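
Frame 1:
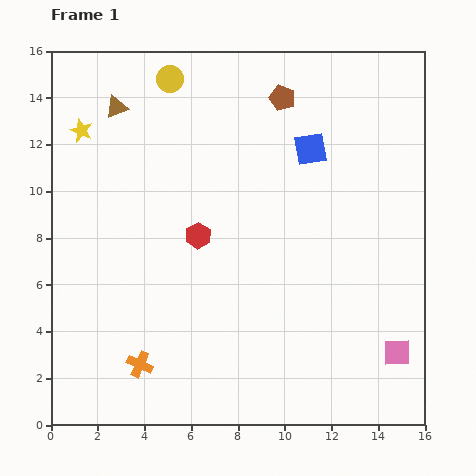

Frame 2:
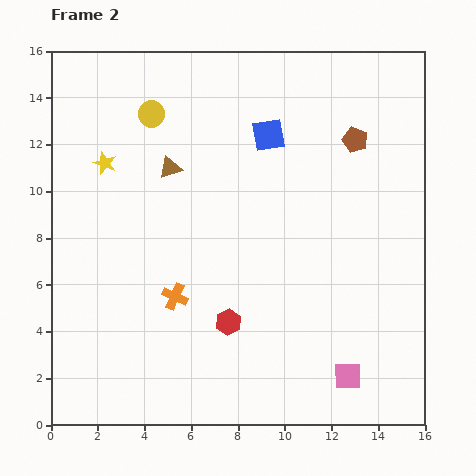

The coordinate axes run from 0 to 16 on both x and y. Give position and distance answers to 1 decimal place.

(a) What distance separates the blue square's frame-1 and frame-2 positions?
1.9

The blue square moved from (11.1, 11.8) to (9.3, 12.4), a distance of √(1.8² + 0.6²) ≈ 1.9.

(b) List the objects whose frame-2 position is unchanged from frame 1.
none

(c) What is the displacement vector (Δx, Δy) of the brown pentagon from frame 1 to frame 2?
(3.1, -1.8)

The brown pentagon was at (9.9, 14.0) in frame 1 and (13.0, 12.2) in frame 2.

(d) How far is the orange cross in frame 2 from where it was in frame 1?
3.3

The orange cross moved from (3.8, 2.6) to (5.3, 5.5), a distance of √(1.5² + 2.9²) ≈ 3.3.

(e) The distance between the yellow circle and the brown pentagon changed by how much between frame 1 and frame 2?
+3.9

Distance in frame 1: 4.9. Distance in frame 2: 8.8.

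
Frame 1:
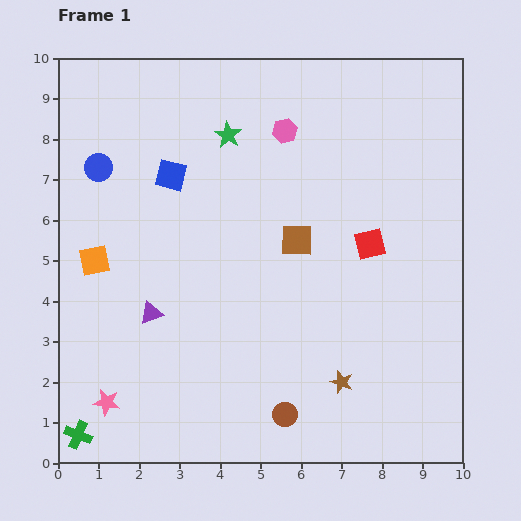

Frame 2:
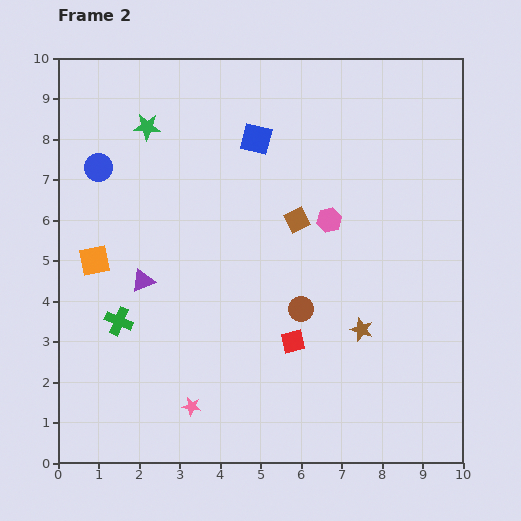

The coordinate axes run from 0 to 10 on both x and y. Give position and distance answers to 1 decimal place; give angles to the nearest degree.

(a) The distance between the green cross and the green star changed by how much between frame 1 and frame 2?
-3.4

Distance in frame 1: 8.3. Distance in frame 2: 4.9.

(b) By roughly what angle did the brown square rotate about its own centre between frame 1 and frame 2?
28° counter-clockwise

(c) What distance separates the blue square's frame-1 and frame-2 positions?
2.3

The blue square moved from (2.8, 7.1) to (4.9, 8.0), a distance of √(2.1² + 0.9²) ≈ 2.3.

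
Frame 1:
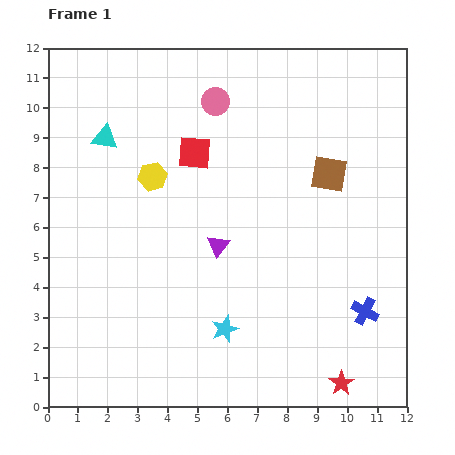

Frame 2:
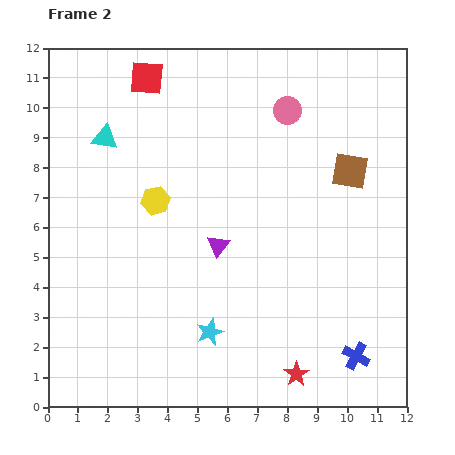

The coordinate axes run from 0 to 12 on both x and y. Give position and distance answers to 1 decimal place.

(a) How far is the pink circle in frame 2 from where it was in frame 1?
2.4

The pink circle moved from (5.6, 10.2) to (8.0, 9.9), a distance of √(2.4² + 0.3²) ≈ 2.4.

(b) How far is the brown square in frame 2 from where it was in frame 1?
0.7

The brown square moved from (9.4, 7.8) to (10.1, 7.9), a distance of √(0.7² + 0.1²) ≈ 0.7.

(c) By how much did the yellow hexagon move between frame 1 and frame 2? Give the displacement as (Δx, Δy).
(0.1, -0.8)

The yellow hexagon was at (3.5, 7.7) in frame 1 and (3.6, 6.9) in frame 2.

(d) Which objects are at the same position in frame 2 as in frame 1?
the cyan triangle, the purple triangle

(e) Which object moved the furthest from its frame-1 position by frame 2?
the red square

(moved 3.0; next 2.4)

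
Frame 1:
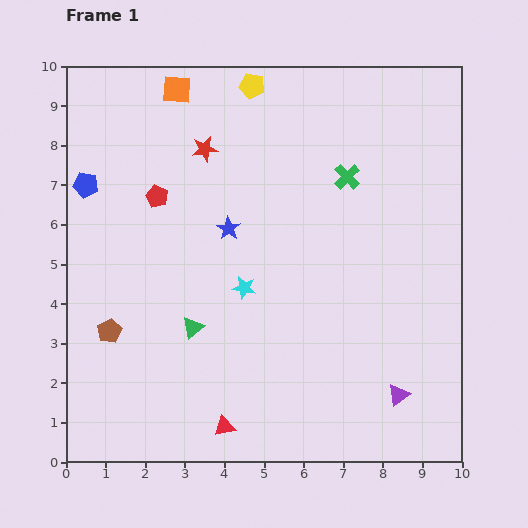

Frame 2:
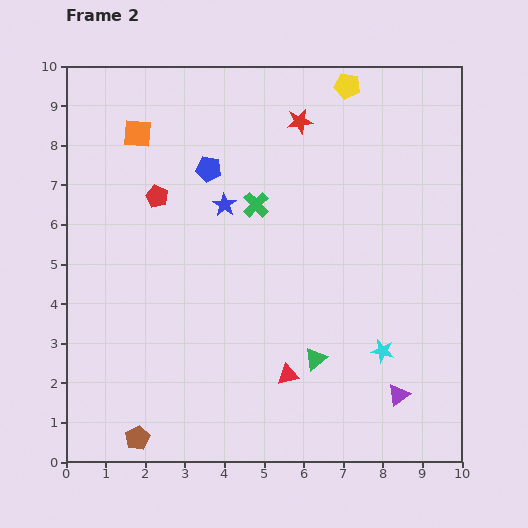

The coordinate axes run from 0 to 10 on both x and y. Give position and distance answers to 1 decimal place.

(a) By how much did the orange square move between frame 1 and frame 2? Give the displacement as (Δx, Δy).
(-1.0, -1.1)

The orange square was at (2.8, 9.4) in frame 1 and (1.8, 8.3) in frame 2.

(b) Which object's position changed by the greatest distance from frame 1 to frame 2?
the cyan star

(moved 3.8; next 3.2)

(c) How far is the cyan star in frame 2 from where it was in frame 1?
3.8

The cyan star moved from (4.5, 4.4) to (8.0, 2.8), a distance of √(3.5² + 1.6²) ≈ 3.8.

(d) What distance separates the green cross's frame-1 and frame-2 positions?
2.4

The green cross moved from (7.1, 7.2) to (4.8, 6.5), a distance of √(2.3² + 0.7²) ≈ 2.4.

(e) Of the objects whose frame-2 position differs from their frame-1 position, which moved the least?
the blue star

(moved 0.6)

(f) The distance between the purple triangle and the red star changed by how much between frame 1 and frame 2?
-0.6

Distance in frame 1: 7.9. Distance in frame 2: 7.3.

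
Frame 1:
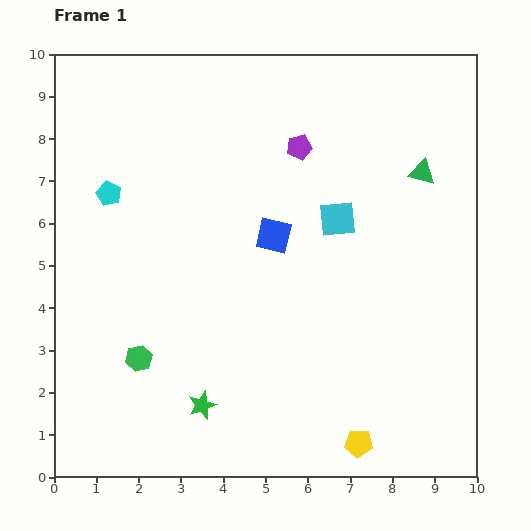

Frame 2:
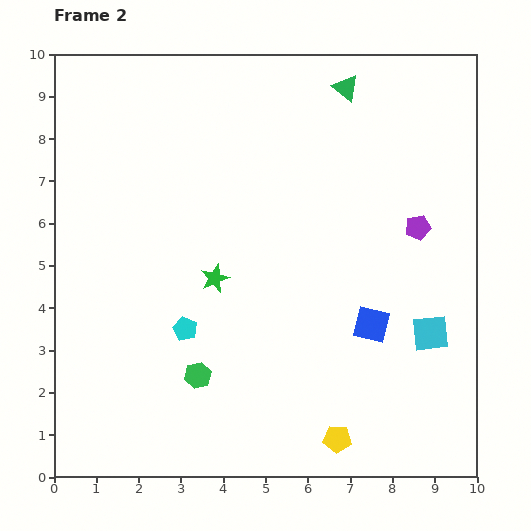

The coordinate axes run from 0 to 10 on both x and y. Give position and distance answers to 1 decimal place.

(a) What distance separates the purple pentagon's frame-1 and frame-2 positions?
3.4

The purple pentagon moved from (5.8, 7.8) to (8.6, 5.9), a distance of √(2.8² + 1.9²) ≈ 3.4.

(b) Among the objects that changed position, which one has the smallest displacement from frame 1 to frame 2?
the yellow pentagon

(moved 0.5)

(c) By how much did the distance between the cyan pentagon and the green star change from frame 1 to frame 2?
-4.1

Distance in frame 1: 5.5. Distance in frame 2: 1.4.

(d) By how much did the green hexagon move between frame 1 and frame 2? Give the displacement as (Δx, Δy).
(1.4, -0.4)

The green hexagon was at (2.0, 2.8) in frame 1 and (3.4, 2.4) in frame 2.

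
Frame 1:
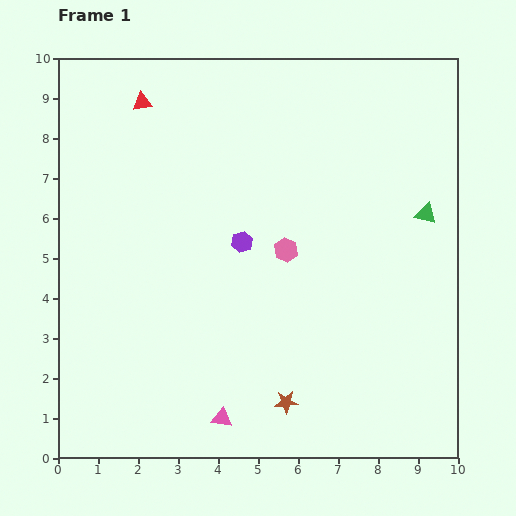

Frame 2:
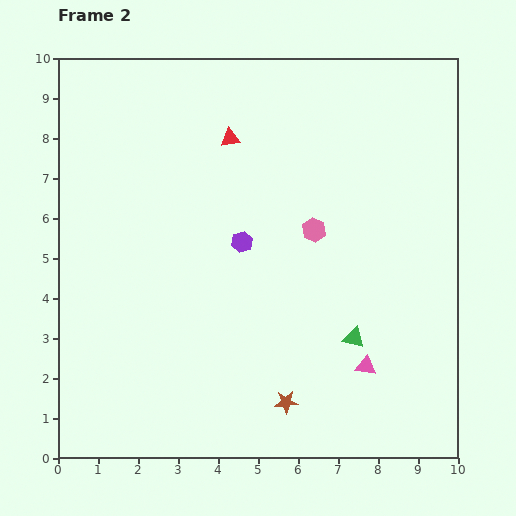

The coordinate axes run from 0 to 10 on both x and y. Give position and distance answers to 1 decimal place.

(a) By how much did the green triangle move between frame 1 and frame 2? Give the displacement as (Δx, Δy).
(-1.8, -3.1)

The green triangle was at (9.2, 6.1) in frame 1 and (7.4, 3.0) in frame 2.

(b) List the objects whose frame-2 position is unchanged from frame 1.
the purple hexagon, the brown star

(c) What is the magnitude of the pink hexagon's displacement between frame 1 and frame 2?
0.9

The pink hexagon moved from (5.7, 5.2) to (6.4, 5.7), a distance of √(0.7² + 0.5²) ≈ 0.9.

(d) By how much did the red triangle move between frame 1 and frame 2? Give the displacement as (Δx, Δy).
(2.2, -0.9)

The red triangle was at (2.1, 8.9) in frame 1 and (4.3, 8.0) in frame 2.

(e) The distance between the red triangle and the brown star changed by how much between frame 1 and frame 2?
-1.6

Distance in frame 1: 8.3. Distance in frame 2: 6.7.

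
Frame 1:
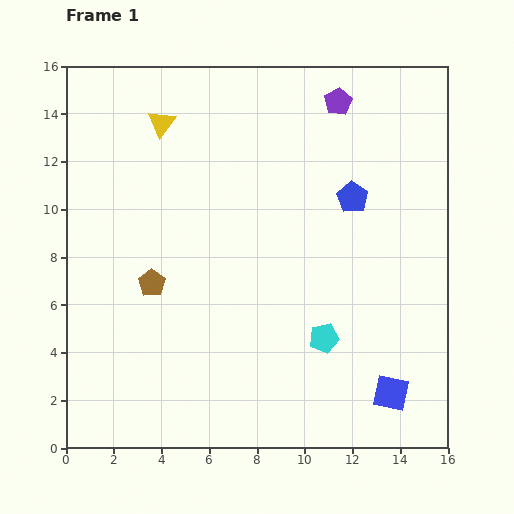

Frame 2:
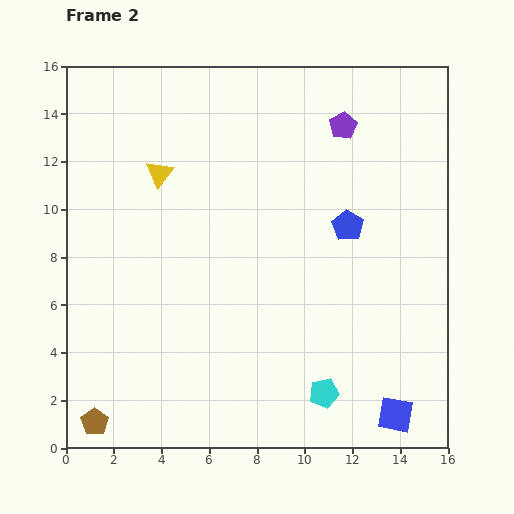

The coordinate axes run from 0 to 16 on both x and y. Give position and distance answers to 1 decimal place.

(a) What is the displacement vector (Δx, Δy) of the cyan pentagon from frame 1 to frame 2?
(0.0, -2.3)

The cyan pentagon was at (10.8, 4.6) in frame 1 and (10.8, 2.3) in frame 2.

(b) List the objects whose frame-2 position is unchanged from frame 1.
none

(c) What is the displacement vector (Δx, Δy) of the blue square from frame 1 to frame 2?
(0.2, -0.9)

The blue square was at (13.6, 2.3) in frame 1 and (13.8, 1.4) in frame 2.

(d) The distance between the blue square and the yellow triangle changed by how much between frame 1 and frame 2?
-0.7

Distance in frame 1: 14.8. Distance in frame 2: 14.1.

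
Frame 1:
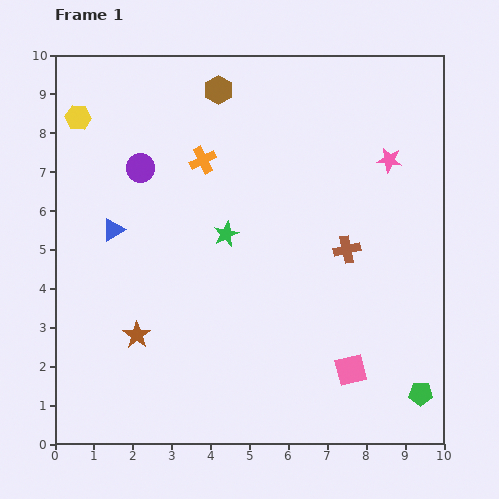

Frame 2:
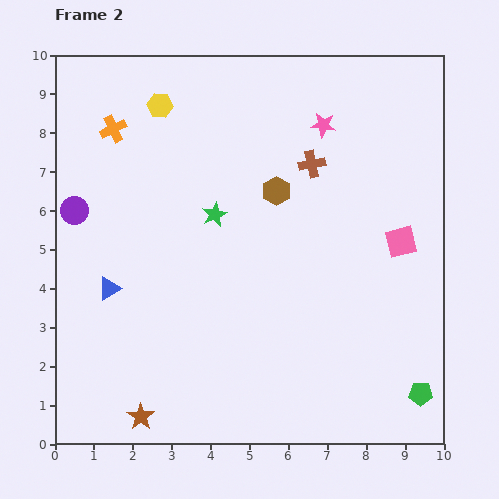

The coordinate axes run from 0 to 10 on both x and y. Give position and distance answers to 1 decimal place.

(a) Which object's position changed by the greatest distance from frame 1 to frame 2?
the pink square

(moved 3.5; next 3.0)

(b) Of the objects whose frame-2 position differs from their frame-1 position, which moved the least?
the green star

(moved 0.6)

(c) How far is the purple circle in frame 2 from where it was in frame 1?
2.0

The purple circle moved from (2.2, 7.1) to (0.5, 6.0), a distance of √(1.7² + 1.1²) ≈ 2.0.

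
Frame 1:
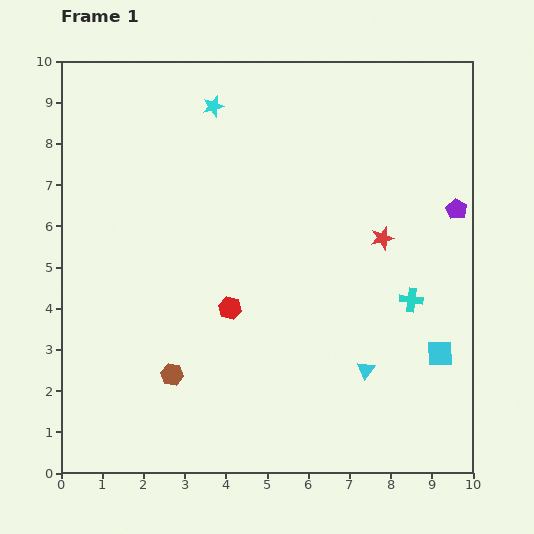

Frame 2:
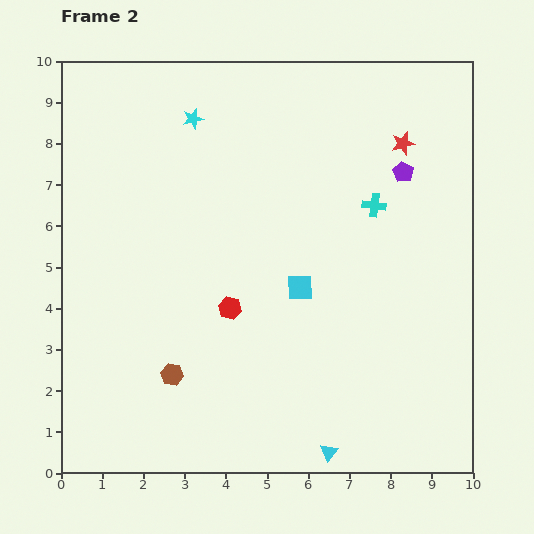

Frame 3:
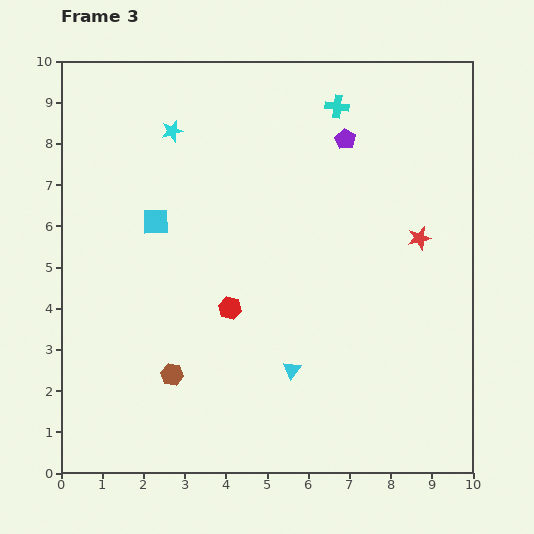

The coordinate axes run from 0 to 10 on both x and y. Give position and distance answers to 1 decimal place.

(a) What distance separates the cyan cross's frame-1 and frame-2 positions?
2.5

The cyan cross moved from (8.5, 4.2) to (7.6, 6.5), a distance of √(0.9² + 2.3²) ≈ 2.5.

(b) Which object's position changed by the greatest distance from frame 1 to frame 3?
the cyan square

(moved 7.6; next 5.0)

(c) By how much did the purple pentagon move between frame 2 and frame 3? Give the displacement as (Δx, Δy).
(-1.4, 0.8)

The purple pentagon was at (8.3, 7.3) in frame 2 and (6.9, 8.1) in frame 3.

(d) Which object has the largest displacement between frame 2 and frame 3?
the cyan square

(moved 3.8; next 2.6)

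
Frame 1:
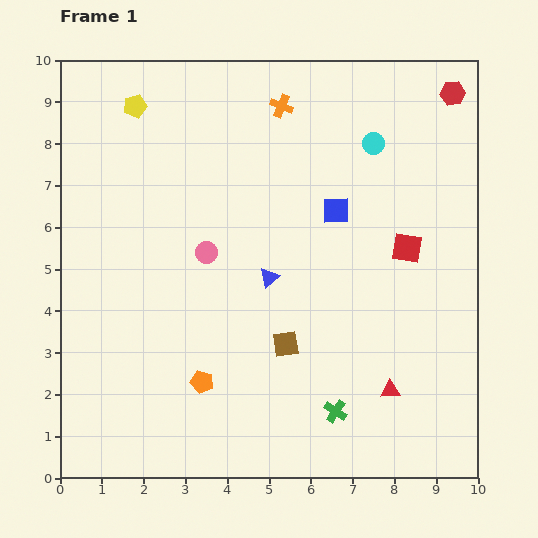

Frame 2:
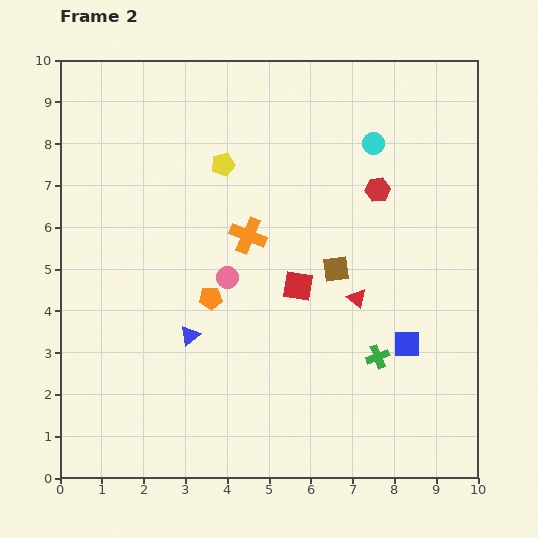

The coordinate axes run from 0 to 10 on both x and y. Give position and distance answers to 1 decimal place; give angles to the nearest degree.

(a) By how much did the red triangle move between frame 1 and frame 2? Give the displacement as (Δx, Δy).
(-0.8, 2.2)

The red triangle was at (7.9, 2.1) in frame 1 and (7.1, 4.3) in frame 2.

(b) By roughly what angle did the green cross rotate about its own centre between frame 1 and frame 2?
35° clockwise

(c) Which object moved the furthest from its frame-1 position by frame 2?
the blue square

(moved 3.6; next 3.2)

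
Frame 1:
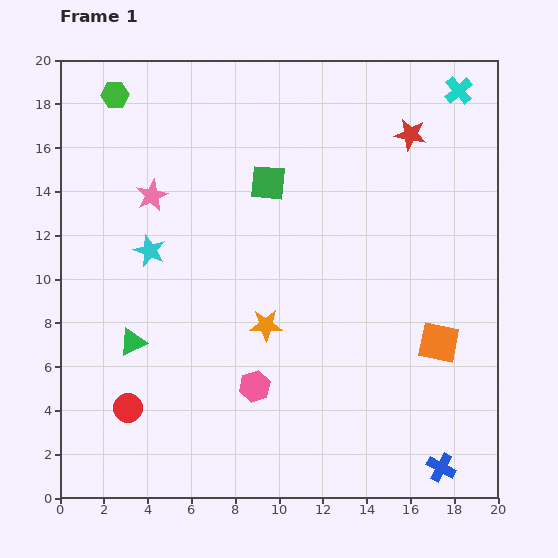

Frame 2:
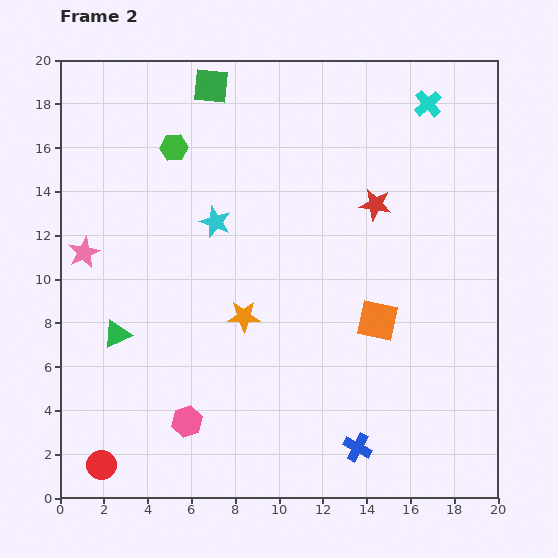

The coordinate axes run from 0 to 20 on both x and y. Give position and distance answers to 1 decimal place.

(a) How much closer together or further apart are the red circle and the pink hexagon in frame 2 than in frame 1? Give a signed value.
-1.5

Distance in frame 1: 5.9. Distance in frame 2: 4.4.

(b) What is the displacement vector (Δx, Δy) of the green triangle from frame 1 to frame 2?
(-0.7, 0.4)

The green triangle was at (3.3, 7.1) in frame 1 and (2.6, 7.5) in frame 2.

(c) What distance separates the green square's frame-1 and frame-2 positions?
5.1

The green square moved from (9.5, 14.4) to (6.9, 18.8), a distance of √(2.6² + 4.4²) ≈ 5.1.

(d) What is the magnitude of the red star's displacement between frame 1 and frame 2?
3.6

The red star moved from (16.0, 16.6) to (14.4, 13.4), a distance of √(1.6² + 3.2²) ≈ 3.6.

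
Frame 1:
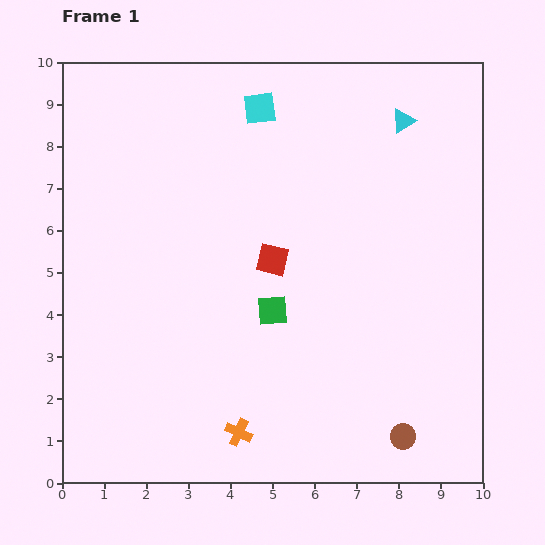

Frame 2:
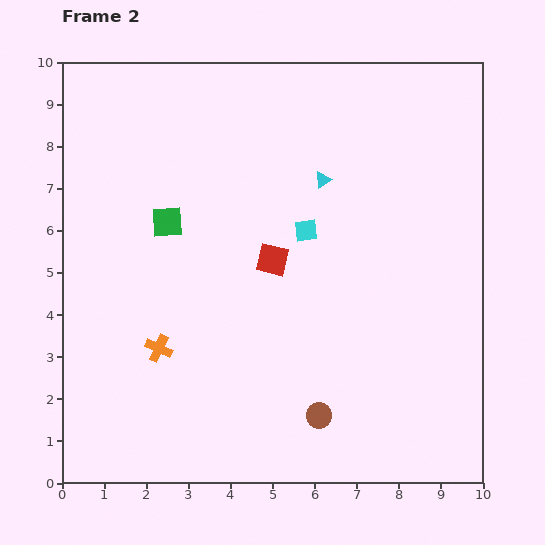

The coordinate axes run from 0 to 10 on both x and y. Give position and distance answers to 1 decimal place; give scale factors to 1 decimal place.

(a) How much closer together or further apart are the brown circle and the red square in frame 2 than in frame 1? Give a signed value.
-1.3

Distance in frame 1: 5.2. Distance in frame 2: 3.9.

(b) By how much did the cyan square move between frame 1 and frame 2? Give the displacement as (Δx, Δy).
(1.1, -2.9)

The cyan square was at (4.7, 8.9) in frame 1 and (5.8, 6.0) in frame 2.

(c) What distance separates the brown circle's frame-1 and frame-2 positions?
2.1

The brown circle moved from (8.1, 1.1) to (6.1, 1.6), a distance of √(2.0² + 0.5²) ≈ 2.1.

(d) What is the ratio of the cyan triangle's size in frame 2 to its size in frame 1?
0.7×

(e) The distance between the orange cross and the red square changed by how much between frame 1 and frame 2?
-0.8

Distance in frame 1: 4.2. Distance in frame 2: 3.4.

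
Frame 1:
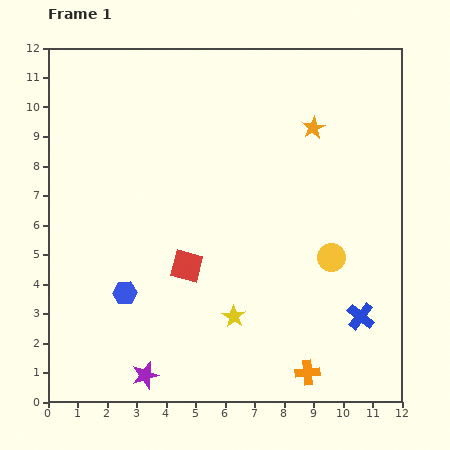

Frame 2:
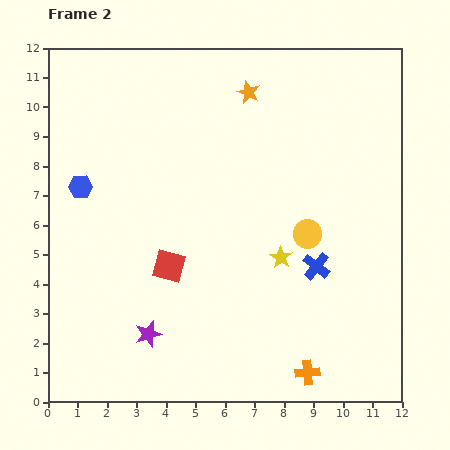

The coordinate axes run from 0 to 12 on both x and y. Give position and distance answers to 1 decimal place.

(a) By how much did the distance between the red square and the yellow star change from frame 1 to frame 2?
+1.5

Distance in frame 1: 2.3. Distance in frame 2: 3.8.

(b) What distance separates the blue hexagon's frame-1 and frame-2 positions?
3.9

The blue hexagon moved from (2.6, 3.7) to (1.1, 7.3), a distance of √(1.5² + 3.6²) ≈ 3.9.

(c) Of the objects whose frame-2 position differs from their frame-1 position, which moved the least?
the red square

(moved 0.6)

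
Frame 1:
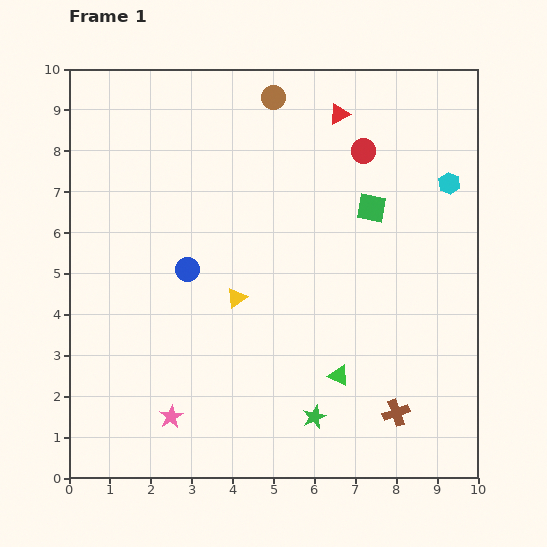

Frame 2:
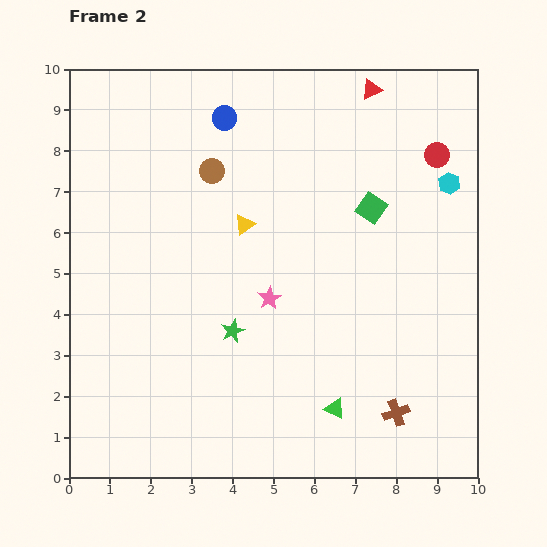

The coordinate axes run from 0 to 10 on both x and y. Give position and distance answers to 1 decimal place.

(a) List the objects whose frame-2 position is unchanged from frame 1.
the green square, the brown cross, the cyan hexagon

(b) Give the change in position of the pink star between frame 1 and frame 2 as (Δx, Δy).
(2.4, 2.9)

The pink star was at (2.5, 1.5) in frame 1 and (4.9, 4.4) in frame 2.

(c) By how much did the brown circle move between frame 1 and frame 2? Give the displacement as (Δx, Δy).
(-1.5, -1.8)

The brown circle was at (5.0, 9.3) in frame 1 and (3.5, 7.5) in frame 2.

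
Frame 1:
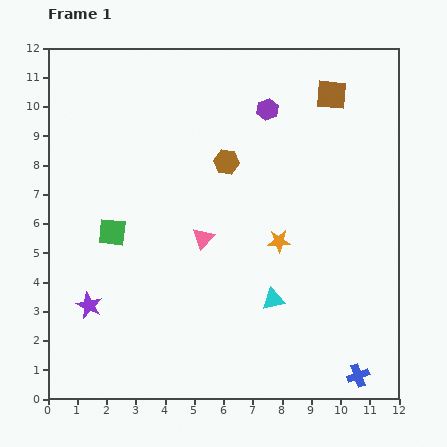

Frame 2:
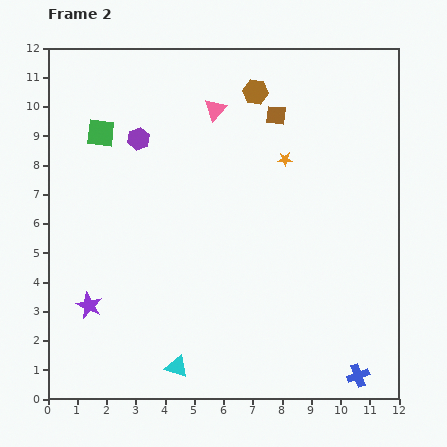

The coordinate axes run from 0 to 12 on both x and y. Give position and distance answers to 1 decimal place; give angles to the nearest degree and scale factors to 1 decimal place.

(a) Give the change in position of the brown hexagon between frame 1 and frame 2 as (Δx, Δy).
(1.0, 2.4)

The brown hexagon was at (6.1, 8.1) in frame 1 and (7.1, 10.5) in frame 2.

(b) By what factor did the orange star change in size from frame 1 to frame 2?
0.6×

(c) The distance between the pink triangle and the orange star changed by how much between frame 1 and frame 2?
+0.3

Distance in frame 1: 2.6. Distance in frame 2: 2.9.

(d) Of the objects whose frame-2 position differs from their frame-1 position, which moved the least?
the brown square

(moved 2.0)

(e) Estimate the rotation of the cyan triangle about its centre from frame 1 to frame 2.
30° clockwise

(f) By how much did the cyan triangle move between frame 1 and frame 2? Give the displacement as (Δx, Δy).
(-3.3, -2.3)

The cyan triangle was at (7.7, 3.4) in frame 1 and (4.4, 1.1) in frame 2.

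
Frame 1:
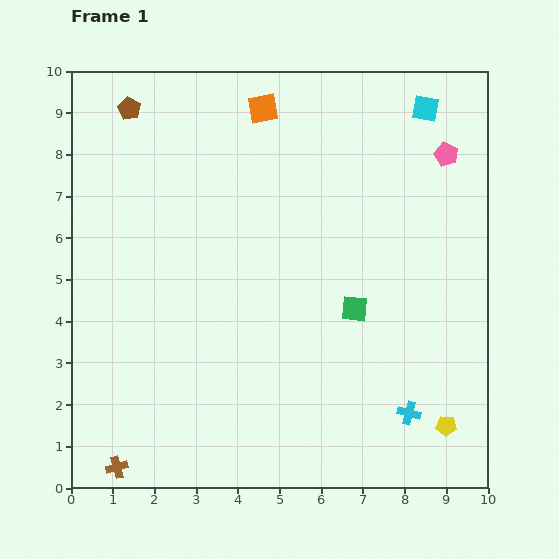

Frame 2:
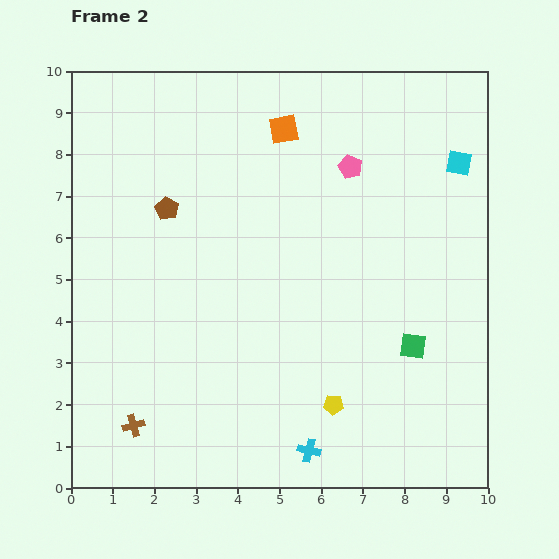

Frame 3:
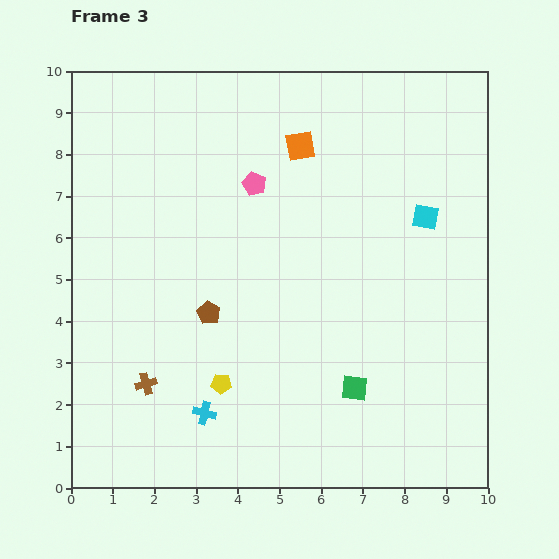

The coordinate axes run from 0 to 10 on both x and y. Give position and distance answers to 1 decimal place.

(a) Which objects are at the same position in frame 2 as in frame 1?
none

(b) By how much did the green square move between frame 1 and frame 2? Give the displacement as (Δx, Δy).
(1.4, -0.9)

The green square was at (6.8, 4.3) in frame 1 and (8.2, 3.4) in frame 2.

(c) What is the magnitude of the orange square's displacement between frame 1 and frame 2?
0.7

The orange square moved from (4.6, 9.1) to (5.1, 8.6), a distance of √(0.5² + 0.5²) ≈ 0.7.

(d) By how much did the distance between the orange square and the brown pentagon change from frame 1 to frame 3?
+1.4

Distance in frame 1: 3.2. Distance in frame 3: 4.6.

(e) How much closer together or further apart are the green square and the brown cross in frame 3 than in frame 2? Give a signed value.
-2.0

Distance in frame 2: 7.0. Distance in frame 3: 5.0.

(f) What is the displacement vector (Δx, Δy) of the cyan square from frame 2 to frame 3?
(-0.8, -1.3)

The cyan square was at (9.3, 7.8) in frame 2 and (8.5, 6.5) in frame 3.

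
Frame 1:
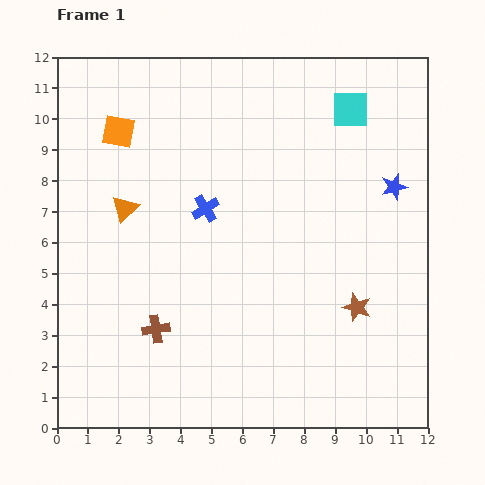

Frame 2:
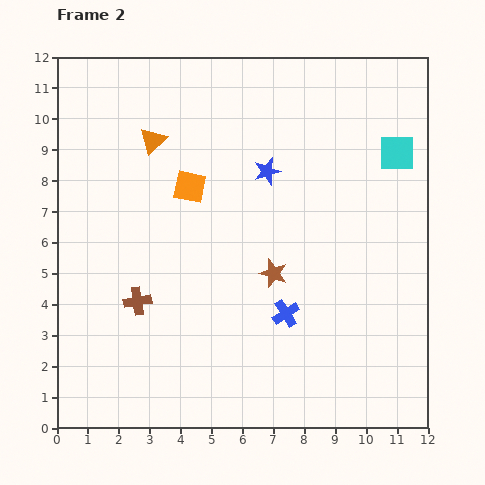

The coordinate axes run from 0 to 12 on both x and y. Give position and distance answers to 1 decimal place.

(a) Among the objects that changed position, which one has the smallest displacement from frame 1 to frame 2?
the brown cross

(moved 1.1)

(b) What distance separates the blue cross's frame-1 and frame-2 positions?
4.3

The blue cross moved from (4.8, 7.1) to (7.4, 3.7), a distance of √(2.6² + 3.4²) ≈ 4.3.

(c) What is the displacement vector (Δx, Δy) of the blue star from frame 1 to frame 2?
(-4.1, 0.5)

The blue star was at (10.9, 7.8) in frame 1 and (6.8, 8.3) in frame 2.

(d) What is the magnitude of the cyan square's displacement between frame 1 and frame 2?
2.1

The cyan square moved from (9.5, 10.3) to (11.0, 8.9), a distance of √(1.5² + 1.4²) ≈ 2.1.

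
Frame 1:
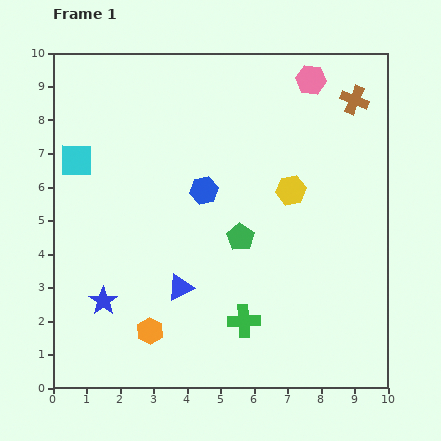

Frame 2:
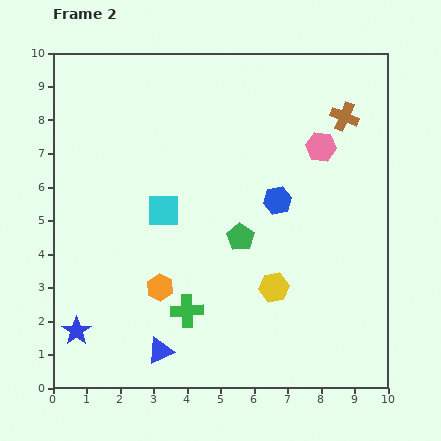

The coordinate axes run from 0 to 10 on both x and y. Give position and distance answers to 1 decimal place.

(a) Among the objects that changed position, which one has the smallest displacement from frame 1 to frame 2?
the brown cross

(moved 0.6)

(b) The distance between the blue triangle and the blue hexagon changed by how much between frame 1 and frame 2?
+2.7

Distance in frame 1: 3.0. Distance in frame 2: 5.7.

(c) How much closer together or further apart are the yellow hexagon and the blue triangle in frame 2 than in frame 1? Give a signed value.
-0.5

Distance in frame 1: 4.4. Distance in frame 2: 3.9.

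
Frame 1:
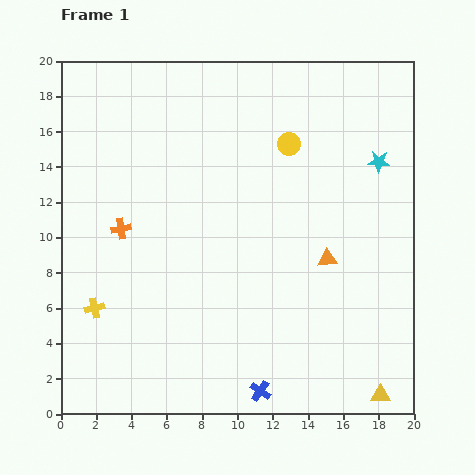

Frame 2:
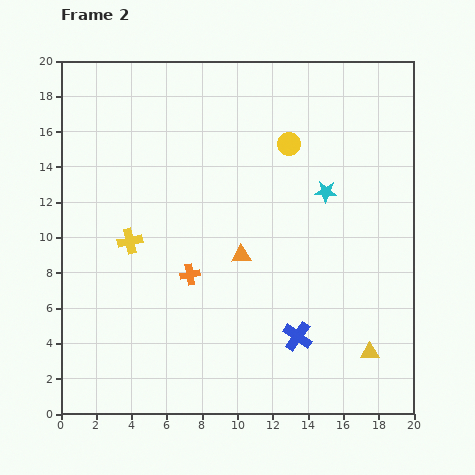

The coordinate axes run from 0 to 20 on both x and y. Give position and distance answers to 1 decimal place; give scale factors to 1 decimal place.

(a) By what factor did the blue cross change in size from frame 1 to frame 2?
1.4×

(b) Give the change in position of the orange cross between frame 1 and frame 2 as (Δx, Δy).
(3.9, -2.6)

The orange cross was at (3.4, 10.5) in frame 1 and (7.3, 7.9) in frame 2.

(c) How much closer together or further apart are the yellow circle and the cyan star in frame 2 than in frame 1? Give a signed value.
-1.8

Distance in frame 1: 5.2. Distance in frame 2: 3.4.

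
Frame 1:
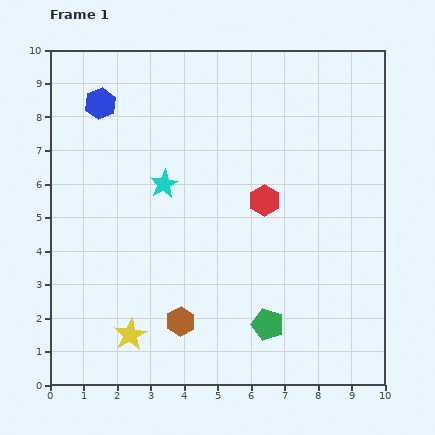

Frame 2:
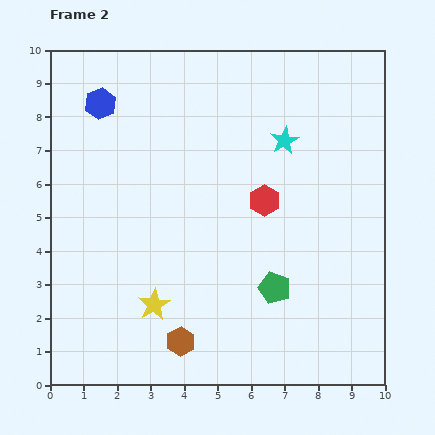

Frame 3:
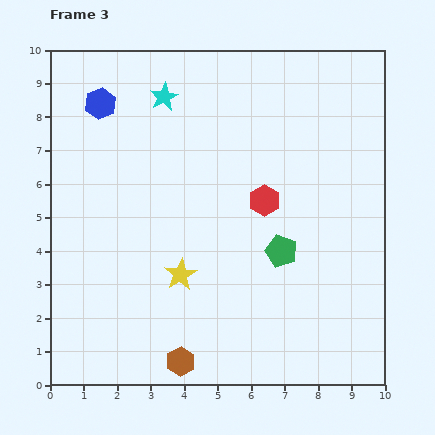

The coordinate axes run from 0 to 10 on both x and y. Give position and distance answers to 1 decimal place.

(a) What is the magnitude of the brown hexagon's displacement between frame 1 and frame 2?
0.6

The brown hexagon moved from (3.9, 1.9) to (3.9, 1.3), a distance of √(0.0² + 0.6²) ≈ 0.6.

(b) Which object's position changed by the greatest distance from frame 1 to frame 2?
the cyan star

(moved 3.8; next 1.1)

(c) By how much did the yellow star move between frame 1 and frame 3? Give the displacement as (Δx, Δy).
(1.5, 1.8)

The yellow star was at (2.4, 1.5) in frame 1 and (3.9, 3.3) in frame 3.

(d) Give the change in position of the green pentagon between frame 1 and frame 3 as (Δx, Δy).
(0.4, 2.2)

The green pentagon was at (6.5, 1.8) in frame 1 and (6.9, 4.0) in frame 3.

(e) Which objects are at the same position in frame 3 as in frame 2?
the red hexagon, the blue hexagon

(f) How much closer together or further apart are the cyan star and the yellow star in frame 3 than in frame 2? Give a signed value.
-1.0

Distance in frame 2: 6.3. Distance in frame 3: 5.3.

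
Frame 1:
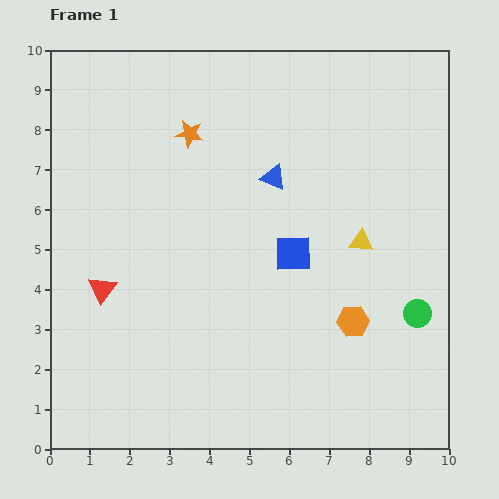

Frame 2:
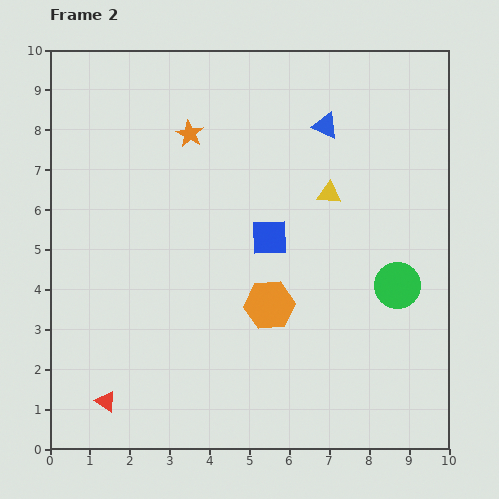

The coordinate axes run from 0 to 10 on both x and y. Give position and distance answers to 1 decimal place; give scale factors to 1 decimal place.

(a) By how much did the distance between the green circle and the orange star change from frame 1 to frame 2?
-0.9

Distance in frame 1: 7.3. Distance in frame 2: 6.4.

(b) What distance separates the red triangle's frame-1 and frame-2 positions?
2.8

The red triangle moved from (1.3, 4.0) to (1.4, 1.2), a distance of √(0.1² + 2.8²) ≈ 2.8.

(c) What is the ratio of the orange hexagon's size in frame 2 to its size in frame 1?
1.6×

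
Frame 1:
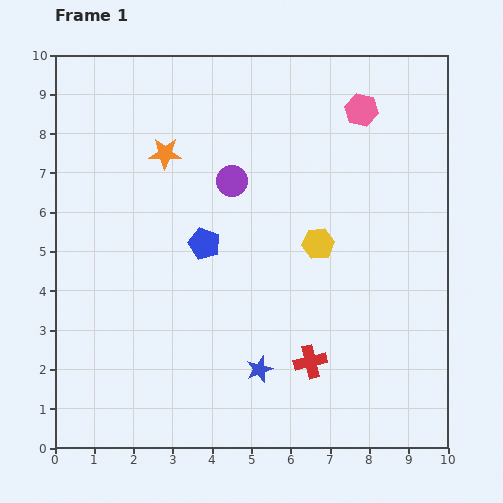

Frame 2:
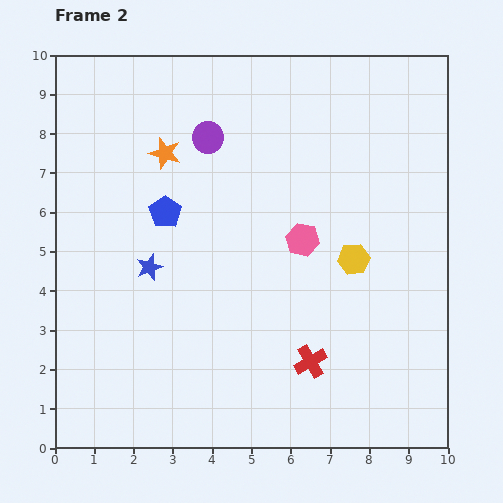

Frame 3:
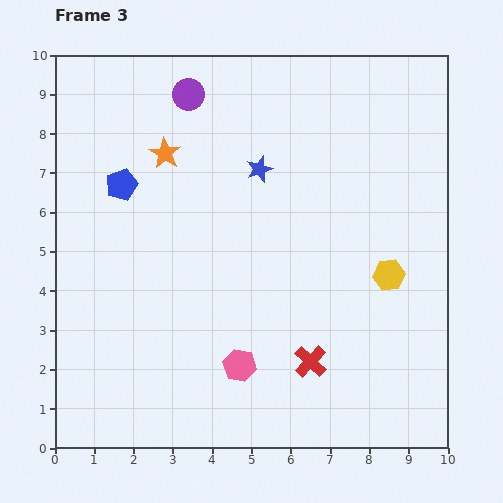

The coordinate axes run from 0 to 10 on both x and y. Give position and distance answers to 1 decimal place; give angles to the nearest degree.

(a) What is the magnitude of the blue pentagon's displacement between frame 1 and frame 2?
1.3

The blue pentagon moved from (3.8, 5.2) to (2.8, 6.0), a distance of √(1.0² + 0.8²) ≈ 1.3.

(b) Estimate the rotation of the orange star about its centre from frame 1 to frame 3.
30° clockwise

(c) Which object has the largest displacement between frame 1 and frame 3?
the pink hexagon

(moved 7.2; next 5.1)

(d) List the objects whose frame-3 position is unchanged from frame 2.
the orange star, the red cross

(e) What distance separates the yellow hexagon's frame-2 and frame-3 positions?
1.0

The yellow hexagon moved from (7.6, 4.8) to (8.5, 4.4), a distance of √(0.9² + 0.4²) ≈ 1.0.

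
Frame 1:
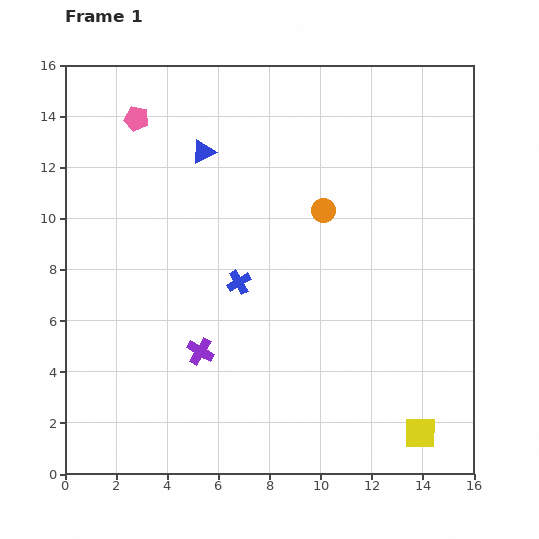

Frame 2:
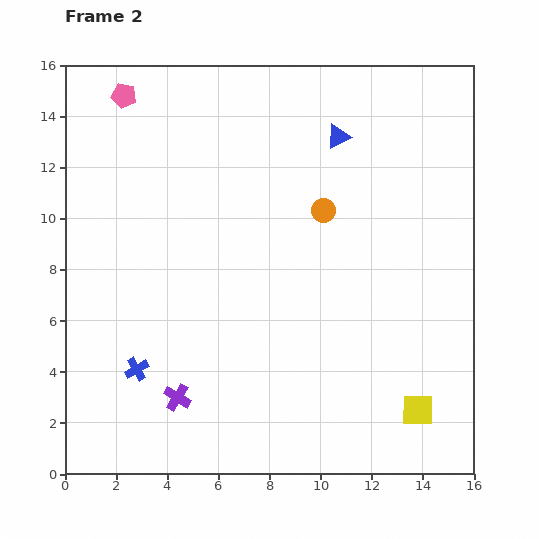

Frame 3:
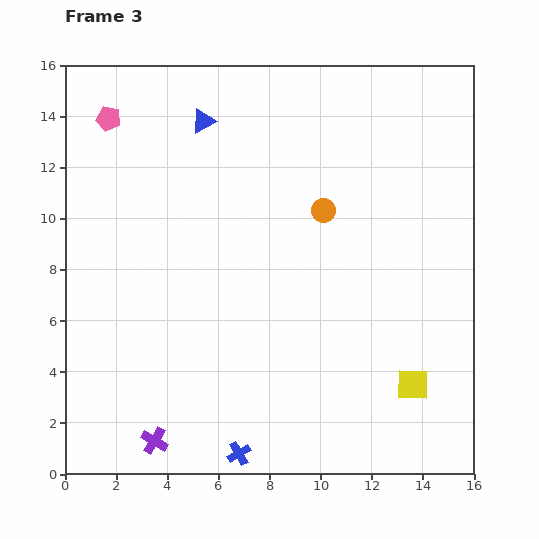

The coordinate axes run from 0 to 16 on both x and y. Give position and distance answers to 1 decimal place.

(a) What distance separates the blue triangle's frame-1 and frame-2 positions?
5.3

The blue triangle moved from (5.4, 12.6) to (10.7, 13.2), a distance of √(5.3² + 0.6²) ≈ 5.3.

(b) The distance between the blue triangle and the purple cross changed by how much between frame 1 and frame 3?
+4.8

Distance in frame 1: 7.8. Distance in frame 3: 12.6.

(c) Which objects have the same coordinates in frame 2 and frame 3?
the orange circle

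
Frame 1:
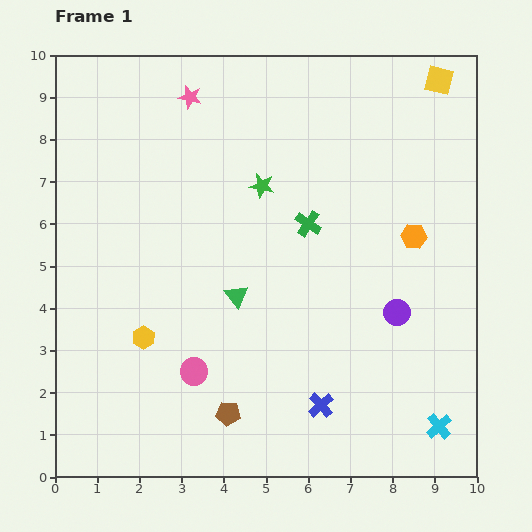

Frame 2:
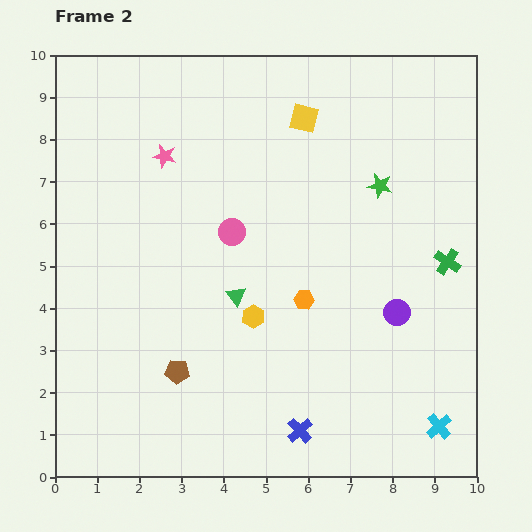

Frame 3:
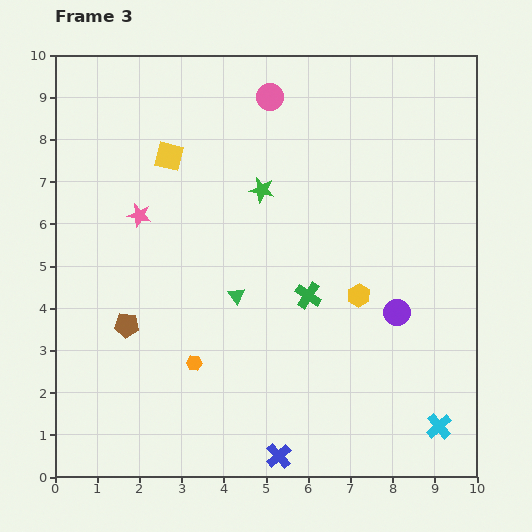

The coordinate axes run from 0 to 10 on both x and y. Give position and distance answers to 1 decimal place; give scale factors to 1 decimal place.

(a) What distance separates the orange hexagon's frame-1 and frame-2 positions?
3.0

The orange hexagon moved from (8.5, 5.7) to (5.9, 4.2), a distance of √(2.6² + 1.5²) ≈ 3.0.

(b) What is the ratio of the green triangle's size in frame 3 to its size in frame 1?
0.7×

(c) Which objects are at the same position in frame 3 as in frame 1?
the purple circle, the green triangle, the cyan cross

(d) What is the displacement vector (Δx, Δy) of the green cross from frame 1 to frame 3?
(0.0, -1.7)

The green cross was at (6.0, 6.0) in frame 1 and (6.0, 4.3) in frame 3.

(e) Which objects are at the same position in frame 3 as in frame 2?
the purple circle, the green triangle, the cyan cross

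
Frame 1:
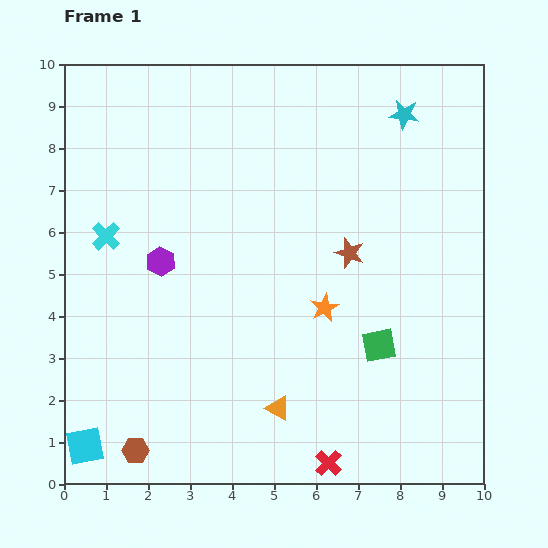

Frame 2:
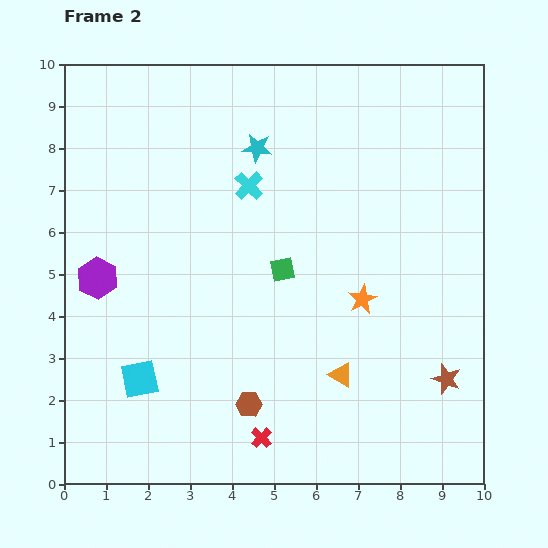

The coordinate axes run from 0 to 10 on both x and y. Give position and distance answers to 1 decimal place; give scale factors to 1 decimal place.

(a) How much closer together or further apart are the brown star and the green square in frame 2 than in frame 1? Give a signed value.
+2.4

Distance in frame 1: 2.3. Distance in frame 2: 4.7.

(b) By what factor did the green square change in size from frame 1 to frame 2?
0.7×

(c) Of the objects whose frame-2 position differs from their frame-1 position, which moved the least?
the orange star

(moved 0.9)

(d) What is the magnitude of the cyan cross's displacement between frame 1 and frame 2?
3.6

The cyan cross moved from (1.0, 5.9) to (4.4, 7.1), a distance of √(3.4² + 1.2²) ≈ 3.6.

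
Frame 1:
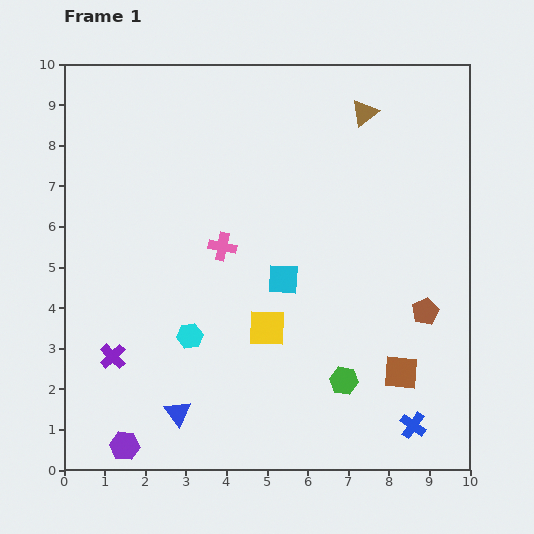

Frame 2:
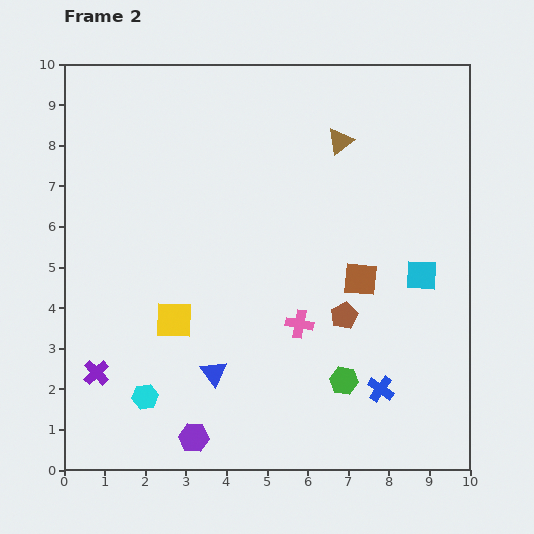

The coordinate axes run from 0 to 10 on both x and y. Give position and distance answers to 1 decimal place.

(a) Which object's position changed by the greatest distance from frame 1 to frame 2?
the cyan square

(moved 3.4; next 2.7)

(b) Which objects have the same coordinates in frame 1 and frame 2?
the green hexagon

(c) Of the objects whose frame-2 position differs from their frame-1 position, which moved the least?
the purple cross

(moved 0.6)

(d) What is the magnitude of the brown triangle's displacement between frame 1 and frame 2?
0.9

The brown triangle moved from (7.4, 8.8) to (6.8, 8.1), a distance of √(0.6² + 0.7²) ≈ 0.9.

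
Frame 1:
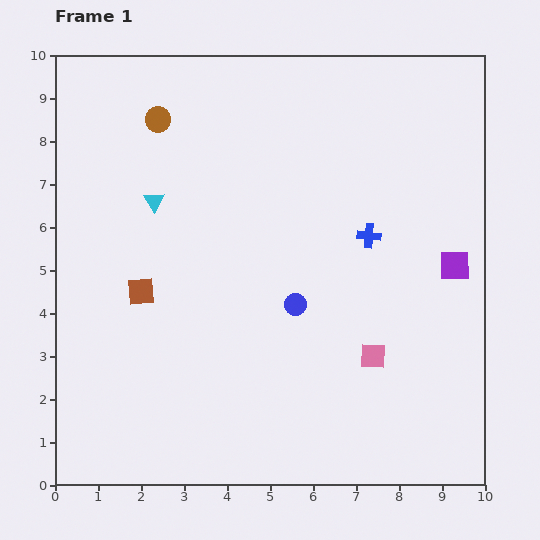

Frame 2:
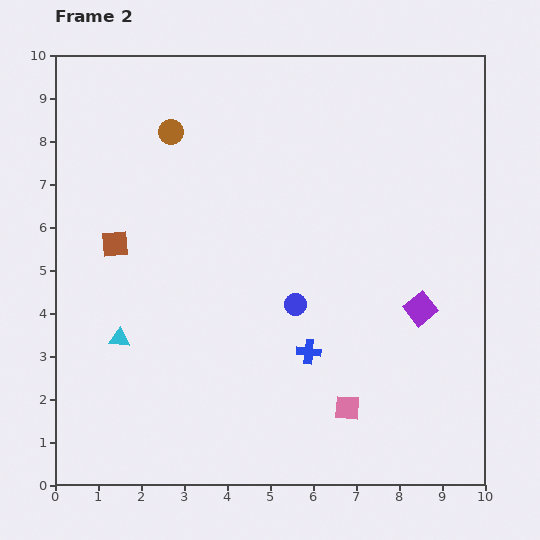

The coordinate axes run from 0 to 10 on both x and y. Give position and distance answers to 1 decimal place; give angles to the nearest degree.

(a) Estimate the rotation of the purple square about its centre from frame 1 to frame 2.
39° counter-clockwise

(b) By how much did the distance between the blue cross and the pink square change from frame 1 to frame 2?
-1.2

Distance in frame 1: 2.8. Distance in frame 2: 1.6.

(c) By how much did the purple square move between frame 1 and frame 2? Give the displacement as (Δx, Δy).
(-0.8, -1.0)

The purple square was at (9.3, 5.1) in frame 1 and (8.5, 4.1) in frame 2.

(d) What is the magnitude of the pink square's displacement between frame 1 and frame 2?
1.3

The pink square moved from (7.4, 3.0) to (6.8, 1.8), a distance of √(0.6² + 1.2²) ≈ 1.3.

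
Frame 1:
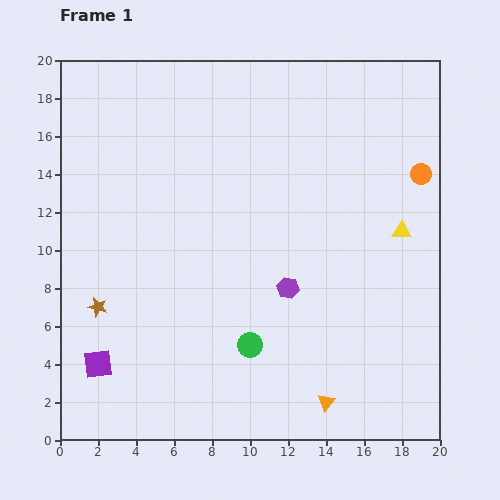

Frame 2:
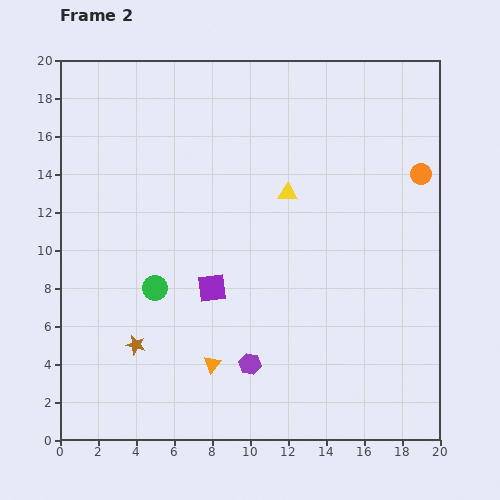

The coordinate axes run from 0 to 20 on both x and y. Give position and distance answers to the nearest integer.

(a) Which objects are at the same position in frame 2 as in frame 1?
the orange circle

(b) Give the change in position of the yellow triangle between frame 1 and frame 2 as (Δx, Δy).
(-6, 2)

The yellow triangle was at (18, 11) in frame 1 and (12, 13) in frame 2.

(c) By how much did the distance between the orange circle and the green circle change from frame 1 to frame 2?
+2

Distance in frame 1: 13. Distance in frame 2: 15.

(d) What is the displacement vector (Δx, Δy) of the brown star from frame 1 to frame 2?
(2, -2)

The brown star was at (2, 7) in frame 1 and (4, 5) in frame 2.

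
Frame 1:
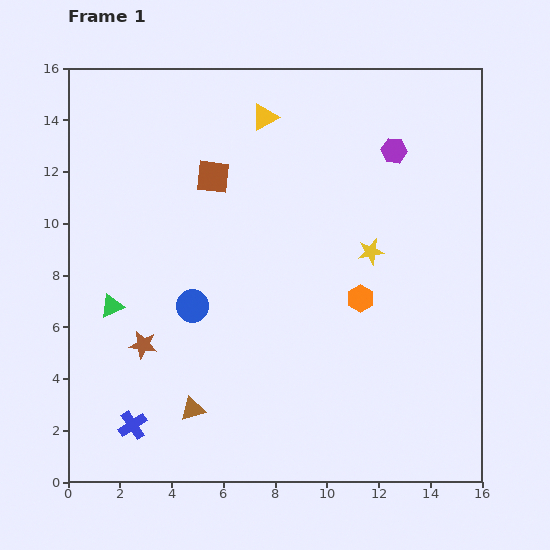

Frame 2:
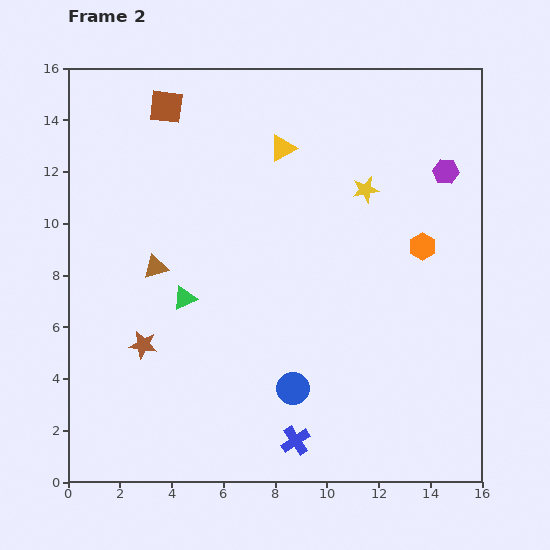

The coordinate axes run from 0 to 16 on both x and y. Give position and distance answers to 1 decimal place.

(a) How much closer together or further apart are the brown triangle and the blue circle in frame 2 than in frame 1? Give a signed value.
+3.1

Distance in frame 1: 4.0. Distance in frame 2: 7.1.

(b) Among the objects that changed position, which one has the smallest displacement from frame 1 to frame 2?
the yellow triangle

(moved 1.4)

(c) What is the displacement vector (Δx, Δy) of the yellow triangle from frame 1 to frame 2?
(0.7, -1.2)

The yellow triangle was at (7.6, 14.1) in frame 1 and (8.3, 12.9) in frame 2.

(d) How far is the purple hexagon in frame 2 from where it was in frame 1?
2.2

The purple hexagon moved from (12.6, 12.8) to (14.6, 12.0), a distance of √(2.0² + 0.8²) ≈ 2.2.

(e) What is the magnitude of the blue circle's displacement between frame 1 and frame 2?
5.0

The blue circle moved from (4.8, 6.8) to (8.7, 3.6), a distance of √(3.9² + 3.2²) ≈ 5.0.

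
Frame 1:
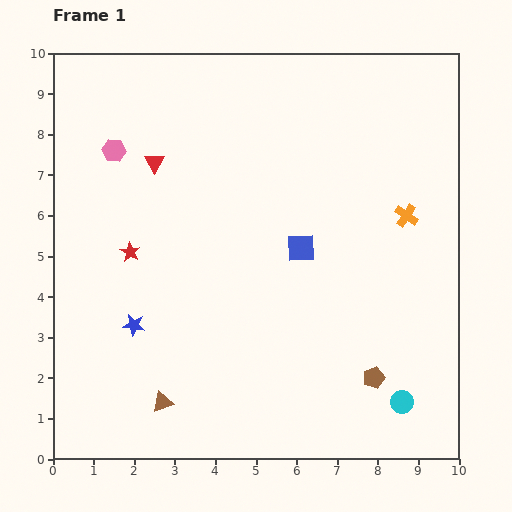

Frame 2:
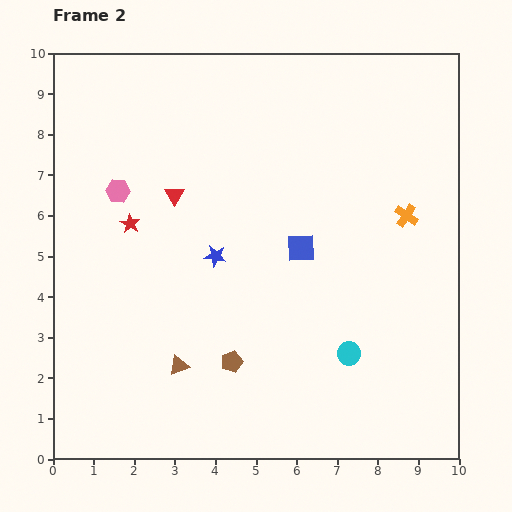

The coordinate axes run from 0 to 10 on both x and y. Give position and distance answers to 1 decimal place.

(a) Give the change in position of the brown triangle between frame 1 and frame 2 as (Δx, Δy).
(0.4, 0.9)

The brown triangle was at (2.7, 1.4) in frame 1 and (3.1, 2.3) in frame 2.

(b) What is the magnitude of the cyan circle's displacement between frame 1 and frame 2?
1.8

The cyan circle moved from (8.6, 1.4) to (7.3, 2.6), a distance of √(1.3² + 1.2²) ≈ 1.8.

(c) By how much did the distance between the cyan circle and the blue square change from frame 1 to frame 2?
-1.6

Distance in frame 1: 4.5. Distance in frame 2: 2.9.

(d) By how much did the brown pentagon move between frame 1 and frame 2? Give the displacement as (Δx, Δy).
(-3.5, 0.4)

The brown pentagon was at (7.9, 2.0) in frame 1 and (4.4, 2.4) in frame 2.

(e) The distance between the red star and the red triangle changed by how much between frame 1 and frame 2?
-1.0

Distance in frame 1: 2.3. Distance in frame 2: 1.3.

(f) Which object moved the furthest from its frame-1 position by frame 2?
the brown pentagon

(moved 3.5; next 2.6)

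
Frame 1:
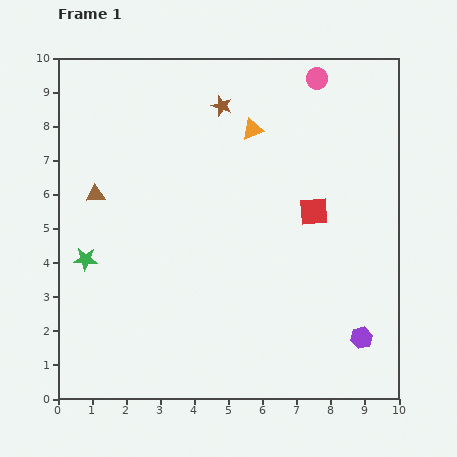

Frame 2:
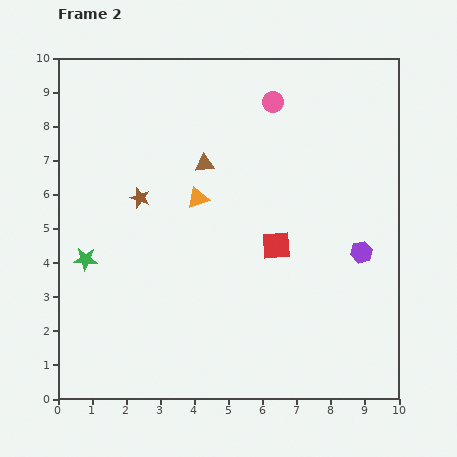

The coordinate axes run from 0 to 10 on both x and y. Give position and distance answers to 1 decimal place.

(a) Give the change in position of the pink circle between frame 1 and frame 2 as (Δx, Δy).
(-1.3, -0.7)

The pink circle was at (7.6, 9.4) in frame 1 and (6.3, 8.7) in frame 2.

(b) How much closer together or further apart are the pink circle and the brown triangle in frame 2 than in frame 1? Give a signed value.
-4.6

Distance in frame 1: 7.3. Distance in frame 2: 2.7.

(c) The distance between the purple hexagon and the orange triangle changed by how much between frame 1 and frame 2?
-1.8

Distance in frame 1: 6.9. Distance in frame 2: 5.1.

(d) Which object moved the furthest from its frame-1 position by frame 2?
the brown star

(moved 3.6; next 3.3)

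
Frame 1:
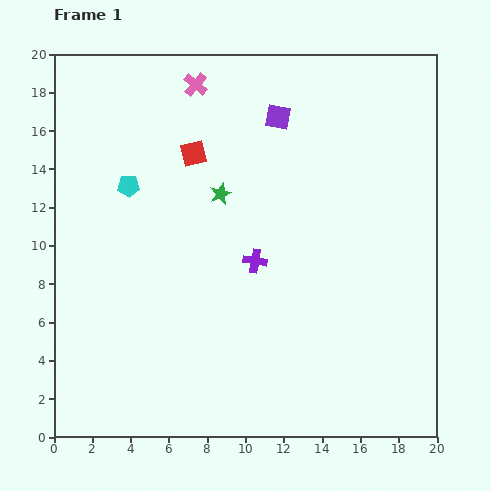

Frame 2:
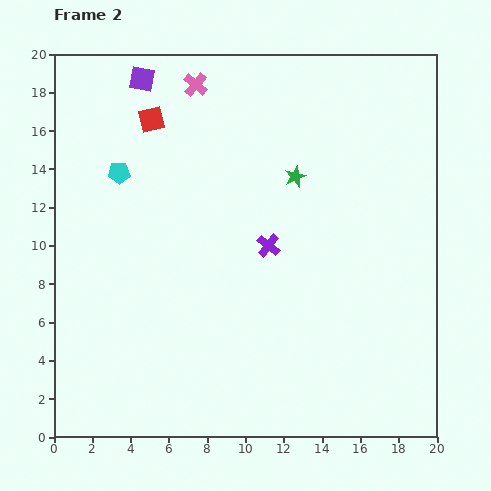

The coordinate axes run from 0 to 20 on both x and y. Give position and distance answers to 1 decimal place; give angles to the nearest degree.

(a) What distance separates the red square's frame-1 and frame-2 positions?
2.8

The red square moved from (7.3, 14.8) to (5.1, 16.6), a distance of √(2.2² + 1.8²) ≈ 2.8.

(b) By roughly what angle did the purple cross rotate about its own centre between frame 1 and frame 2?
30° clockwise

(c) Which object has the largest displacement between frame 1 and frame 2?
the purple square

(moved 7.4; next 4.0)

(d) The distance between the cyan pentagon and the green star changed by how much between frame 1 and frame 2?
+4.4

Distance in frame 1: 4.8. Distance in frame 2: 9.2.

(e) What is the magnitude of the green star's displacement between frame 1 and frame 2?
4.0

The green star moved from (8.7, 12.7) to (12.6, 13.6), a distance of √(3.9² + 0.9²) ≈ 4.0.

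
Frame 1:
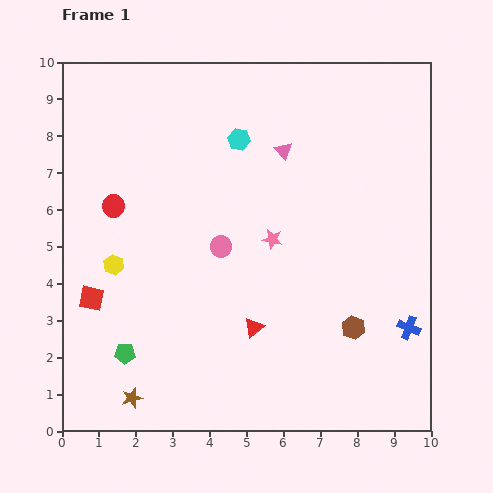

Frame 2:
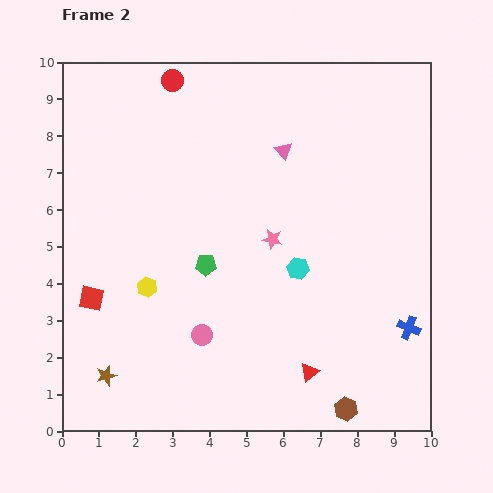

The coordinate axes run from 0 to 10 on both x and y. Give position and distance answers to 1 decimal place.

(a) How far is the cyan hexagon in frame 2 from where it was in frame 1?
3.8

The cyan hexagon moved from (4.8, 7.9) to (6.4, 4.4), a distance of √(1.6² + 3.5²) ≈ 3.8.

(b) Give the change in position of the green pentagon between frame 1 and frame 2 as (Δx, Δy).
(2.2, 2.4)

The green pentagon was at (1.7, 2.1) in frame 1 and (3.9, 4.5) in frame 2.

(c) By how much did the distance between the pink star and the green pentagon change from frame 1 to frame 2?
-3.2

Distance in frame 1: 5.1. Distance in frame 2: 1.9.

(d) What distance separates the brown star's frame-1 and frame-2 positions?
0.9

The brown star moved from (1.9, 0.9) to (1.2, 1.5), a distance of √(0.7² + 0.6²) ≈ 0.9.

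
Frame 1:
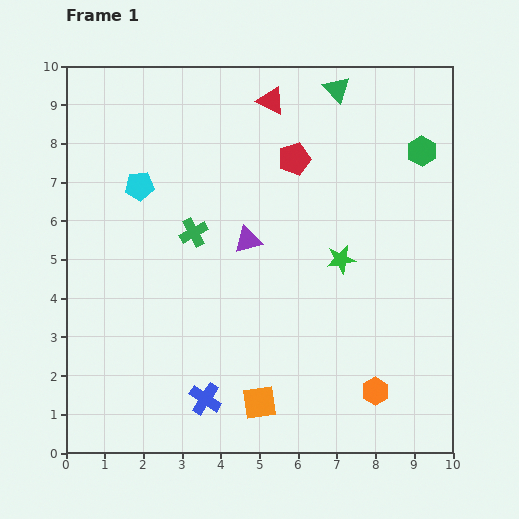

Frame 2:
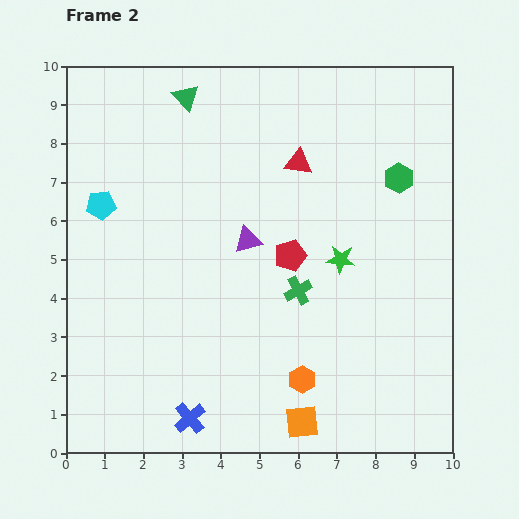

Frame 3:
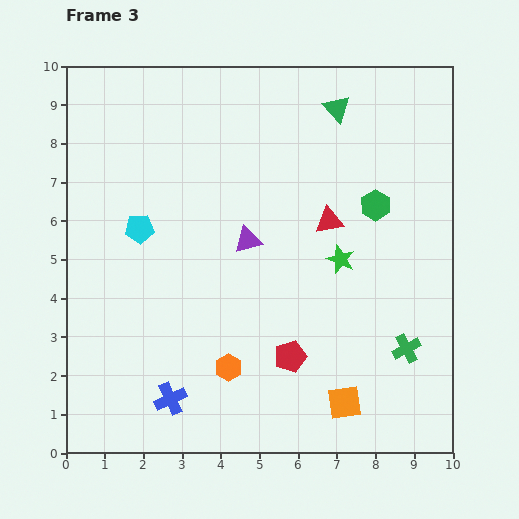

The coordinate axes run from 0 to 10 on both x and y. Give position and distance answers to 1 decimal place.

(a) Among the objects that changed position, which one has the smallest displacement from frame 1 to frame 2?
the blue cross

(moved 0.6)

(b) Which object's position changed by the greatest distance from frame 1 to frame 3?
the green cross

(moved 6.3; next 5.1)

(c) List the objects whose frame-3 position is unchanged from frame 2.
the green star, the purple triangle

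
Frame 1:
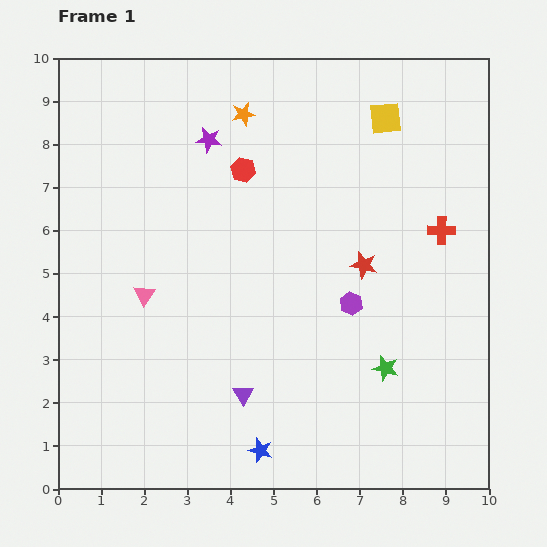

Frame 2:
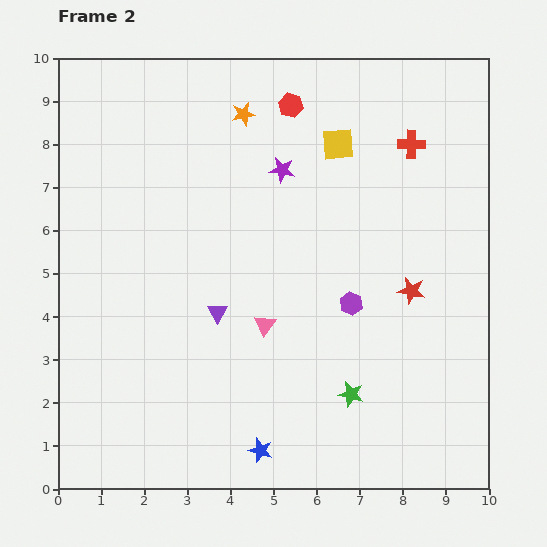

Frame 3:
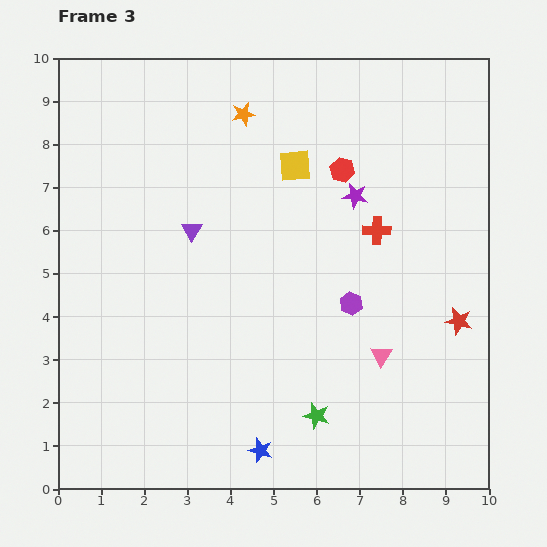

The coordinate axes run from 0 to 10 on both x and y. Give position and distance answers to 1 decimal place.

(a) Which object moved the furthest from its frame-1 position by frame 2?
the pink triangle

(moved 2.9; next 2.1)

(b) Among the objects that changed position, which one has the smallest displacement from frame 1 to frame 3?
the red cross

(moved 1.5)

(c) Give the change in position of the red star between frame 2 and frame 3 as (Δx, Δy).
(1.1, -0.7)

The red star was at (8.2, 4.6) in frame 2 and (9.3, 3.9) in frame 3.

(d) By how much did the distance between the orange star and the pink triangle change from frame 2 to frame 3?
+1.5

Distance in frame 2: 4.9. Distance in frame 3: 6.4.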